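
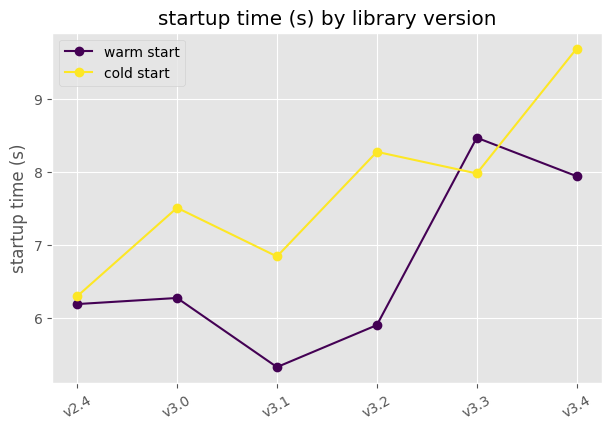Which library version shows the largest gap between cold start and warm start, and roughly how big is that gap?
v3.2: cold start ≈ 8.5, warm start ≈ 6.0 → gap ≈ 2.5. Next-largest (v3.4) is only ≈ 1.5.

v3.2, ≈ 2.5 s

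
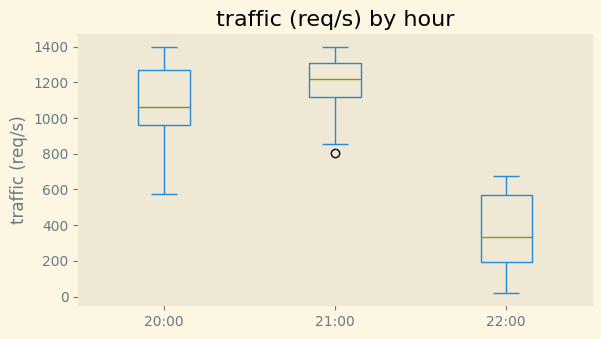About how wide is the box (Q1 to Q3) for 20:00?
Q3 ≈ 1300, Q1 ≈ 1000; IQR ≈ 300.

≈ 300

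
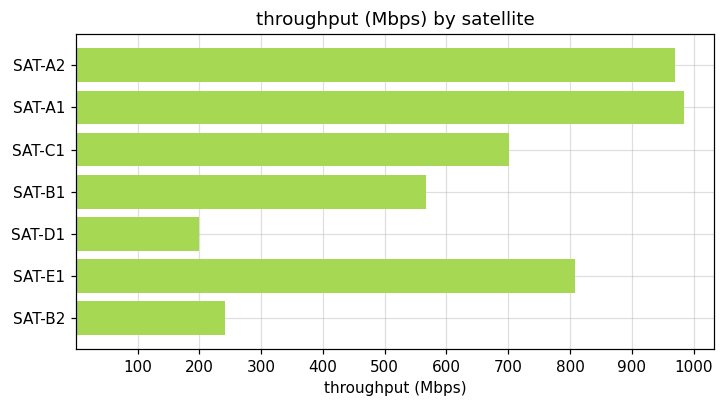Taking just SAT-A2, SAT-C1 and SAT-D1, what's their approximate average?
(1000 + 700 + 200) / 3 ≈ 633.

≈ 633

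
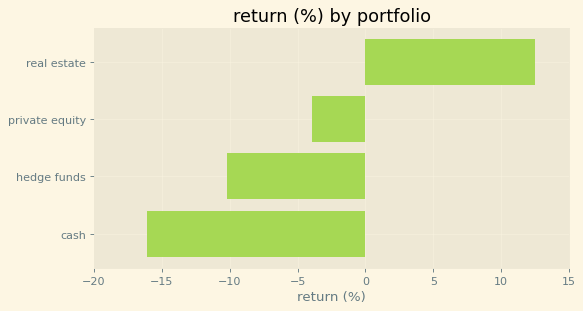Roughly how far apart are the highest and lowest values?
Max real estate ≈ 15, min cash ≈ -15; range ≈ 30.

≈ 30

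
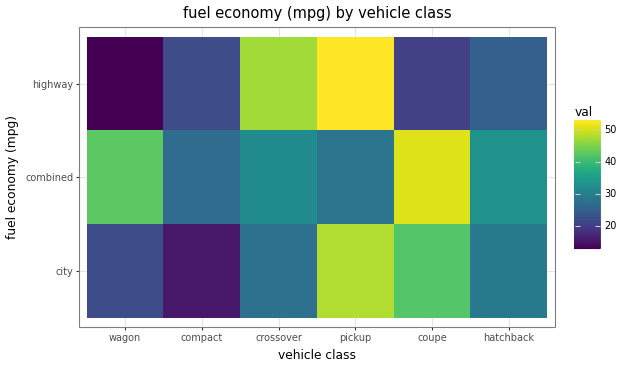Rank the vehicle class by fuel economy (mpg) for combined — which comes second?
wagon

Top 3 for combined: coupe ≈ 50, wagon ≈ 45, hatchback ≈ 35.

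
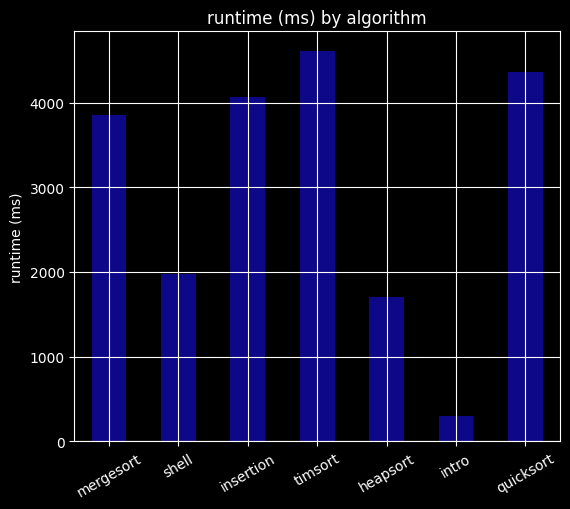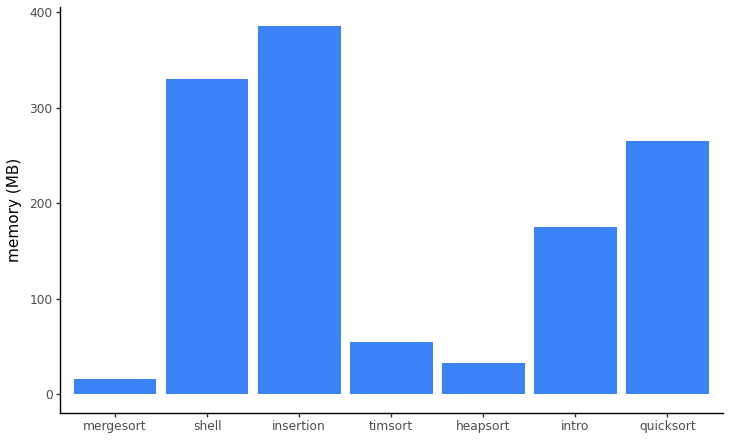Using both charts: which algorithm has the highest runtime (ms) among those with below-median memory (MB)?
Chart 2 median memory (MB) ≈ 200; below-median algorithms: mergesort, timsort, heapsort. Among those, timsort has the highest runtime (ms) (≈ 4500).

timsort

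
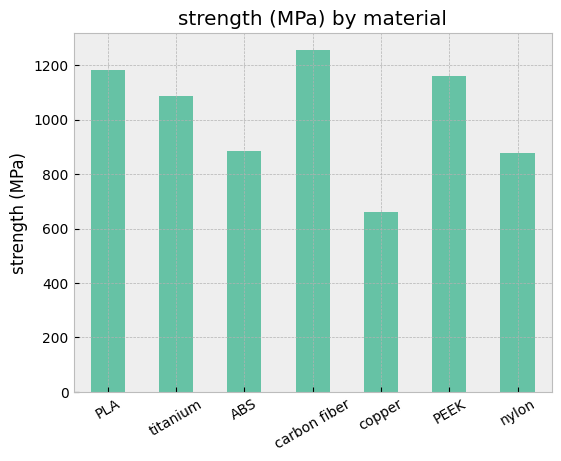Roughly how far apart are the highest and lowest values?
≈ 600

Max carbon fiber ≈ 1200, min copper ≈ 600; range ≈ 600.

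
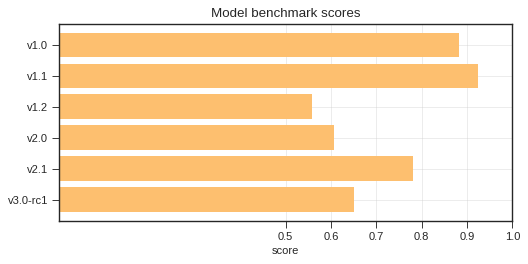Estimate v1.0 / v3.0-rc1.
v1.0 ≈ 0.9, v3.0-rc1 ≈ 0.7; 0.9/0.7 ≈ 1.29.

≈ 1.29×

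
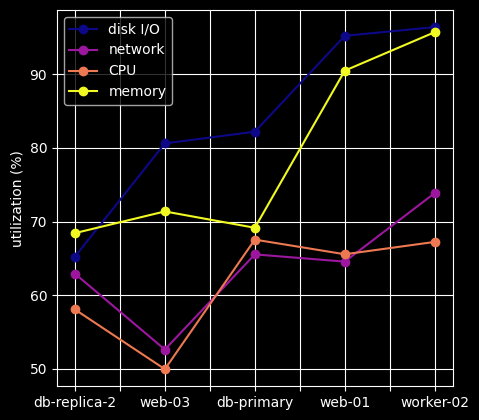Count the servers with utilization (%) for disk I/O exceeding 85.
2

Above 85: web-01, worker-02.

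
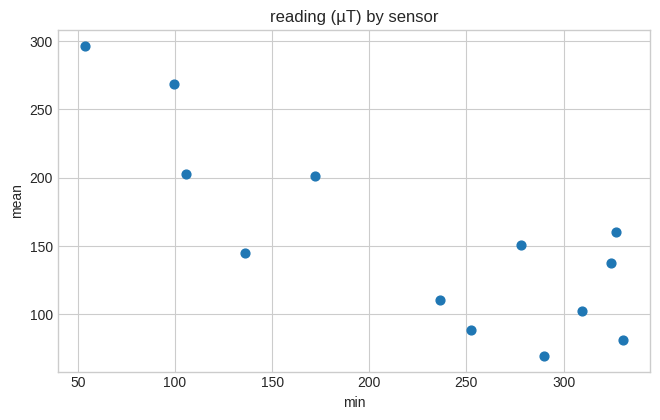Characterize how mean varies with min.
Points are negatively correlated; strong (|r| ≈ 0.8).

negative, strong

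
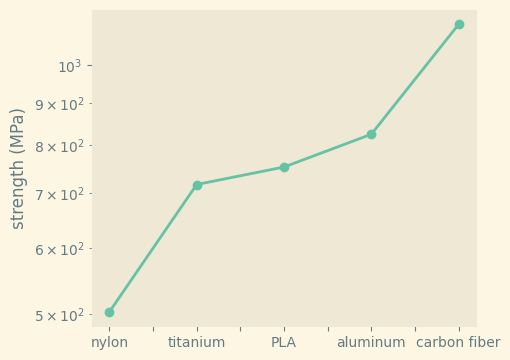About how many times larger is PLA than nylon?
PLA ≈ 800, nylon ≈ 500; 800/500 ≈ 1.6.

≈ 1.6×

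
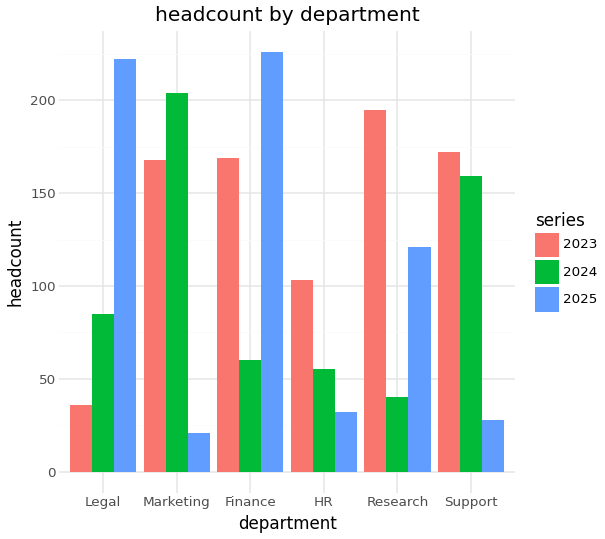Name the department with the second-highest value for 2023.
Top 3 for 2023: Research ≈ 200, Support ≈ 180, Finance ≈ 160.

Support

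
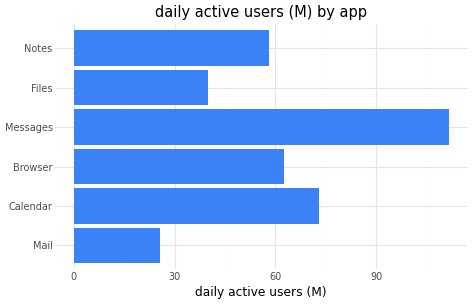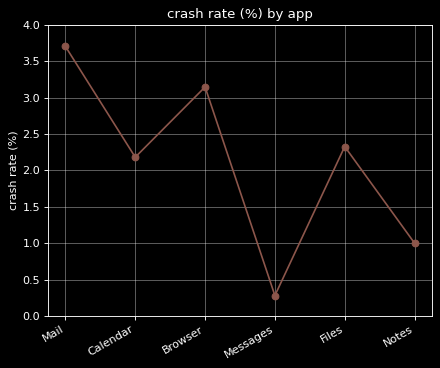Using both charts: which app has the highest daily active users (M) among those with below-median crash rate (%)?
Messages

Chart 2 median crash rate (%) ≈ 2.5; below-median apps: Calendar, Messages, Notes. Among those, Messages has the highest daily active users (M) (≈ 120).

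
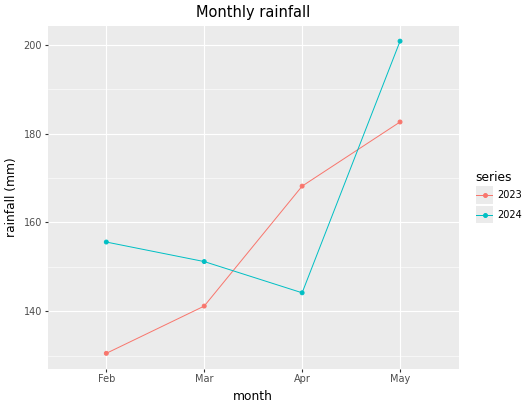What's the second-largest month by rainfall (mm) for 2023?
Apr

Top 3 for 2023: May ≈ 180, Apr ≈ 170, Mar ≈ 140.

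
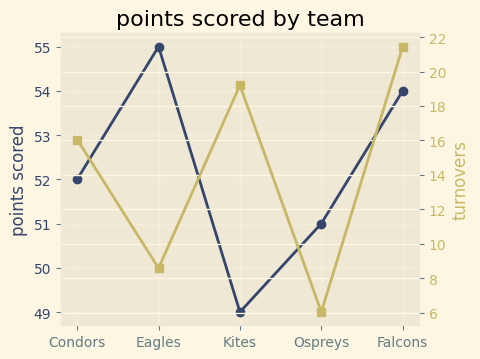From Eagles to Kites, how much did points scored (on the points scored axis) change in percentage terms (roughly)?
≈ -10.9%

Eagles ≈ 55.0, Kites ≈ 49.0; (49.0 − 55.0) / 55.0 ≈ -10.9%.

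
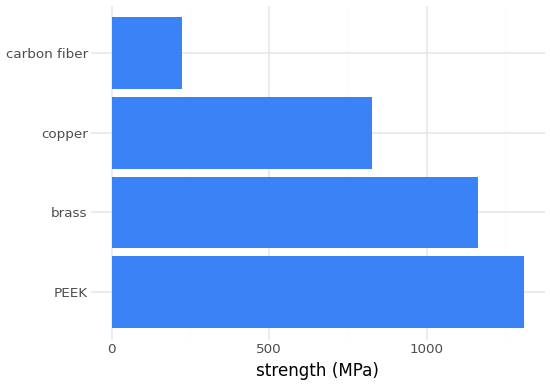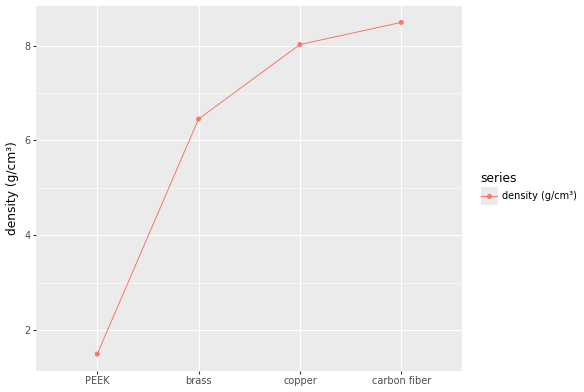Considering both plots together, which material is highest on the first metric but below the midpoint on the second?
PEEK

Chart 2 median density (g/cm³) ≈ 7; below-median materials: PEEK, brass. Among those, PEEK has the highest strength (MPa) (≈ 1400).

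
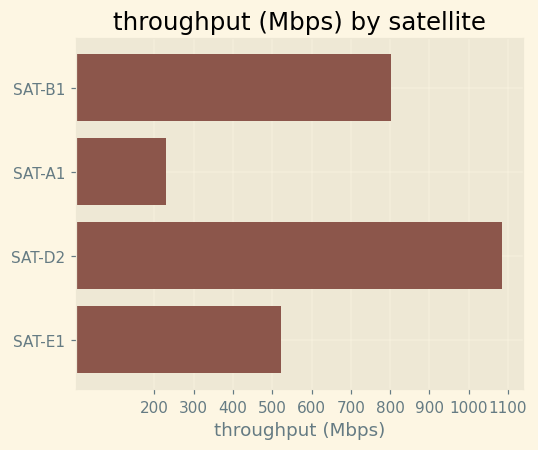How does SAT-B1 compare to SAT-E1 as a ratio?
≈ 1.6×

SAT-B1 ≈ 800, SAT-E1 ≈ 500; 800/500 ≈ 1.6.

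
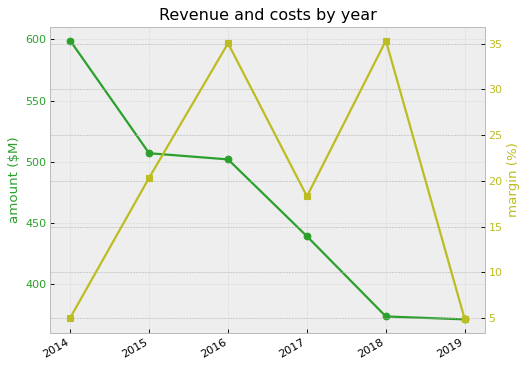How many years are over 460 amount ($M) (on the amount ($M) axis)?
3

Above 460: 2014, 2015, 2016.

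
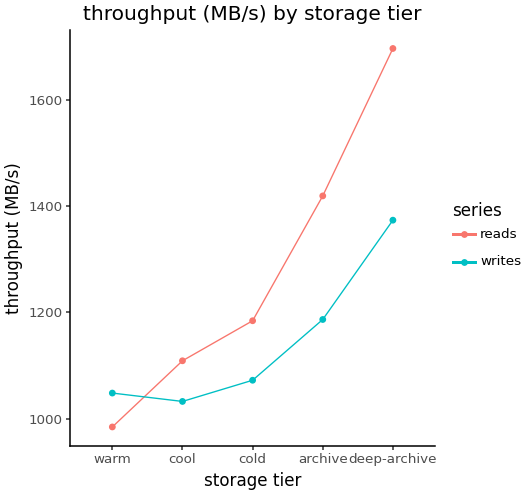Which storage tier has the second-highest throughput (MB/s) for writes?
archive

Top 3 for writes: deep-archive ≈ 1400, archive ≈ 1200, cold ≈ 1100.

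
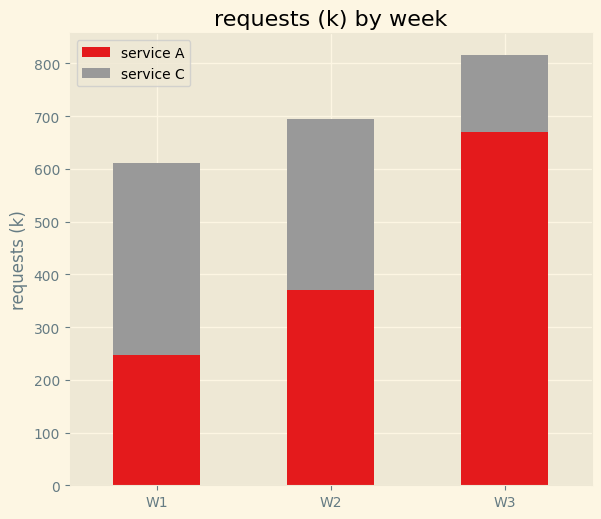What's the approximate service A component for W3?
≈ 700

service A top ≈ 700, bottom ≈ 0; segment ≈ 700.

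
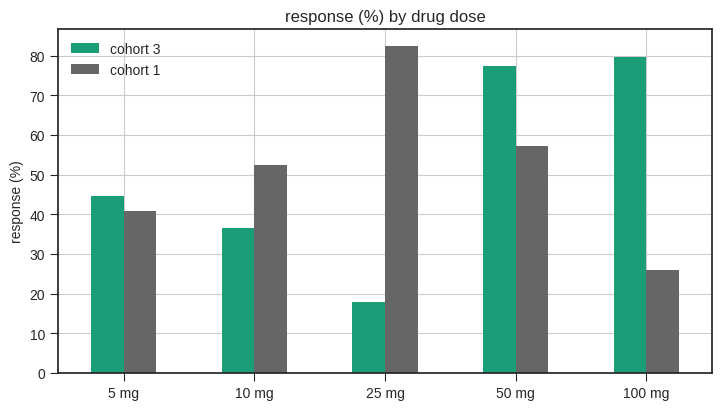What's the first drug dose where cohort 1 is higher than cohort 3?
5 mg: cohort 1 ≈ 40 vs cohort 3 ≈ 40 (not yet); 10 mg: cohort 1 ≈ 50 vs cohort 3 ≈ 40 (first crossover).

10 mg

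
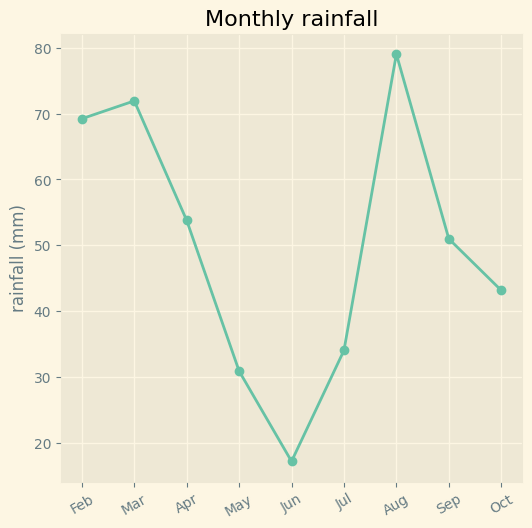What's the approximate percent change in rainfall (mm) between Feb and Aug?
≈ +14.3%

Feb ≈ 70, Aug ≈ 80; (80 − 70) / 70 ≈ +14.3%.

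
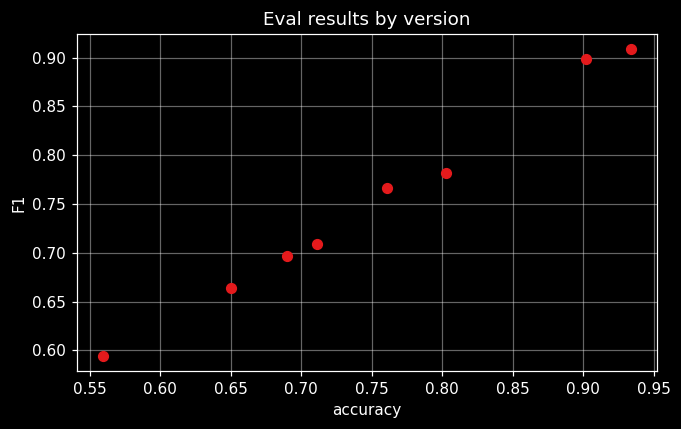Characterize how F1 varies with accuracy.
Points are positively correlated; strong (|r| ≈ 1.0).

positive, strong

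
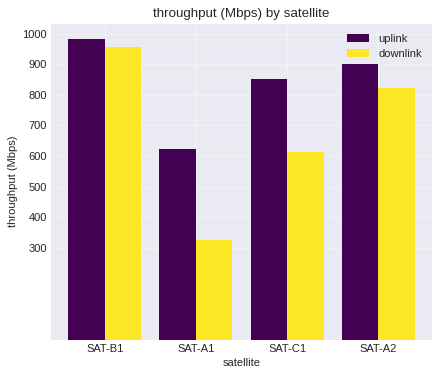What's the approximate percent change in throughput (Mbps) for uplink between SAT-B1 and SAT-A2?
≈ -10%

SAT-B1 ≈ 1000, SAT-A2 ≈ 900; (900 − 1000) / 1000 ≈ -10%.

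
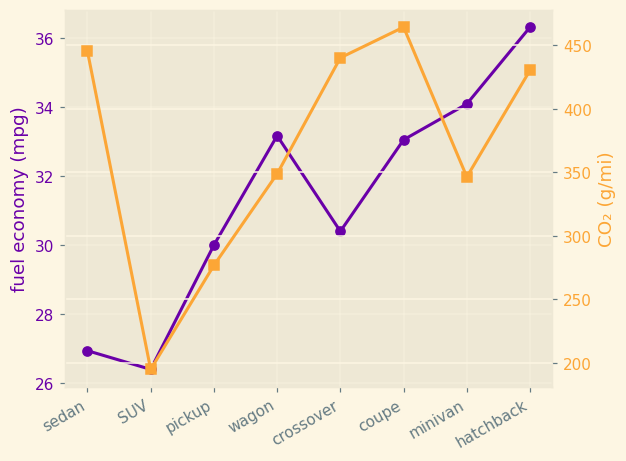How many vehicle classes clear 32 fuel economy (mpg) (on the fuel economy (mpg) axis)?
4

Above 32: wagon, coupe, minivan, hatchback.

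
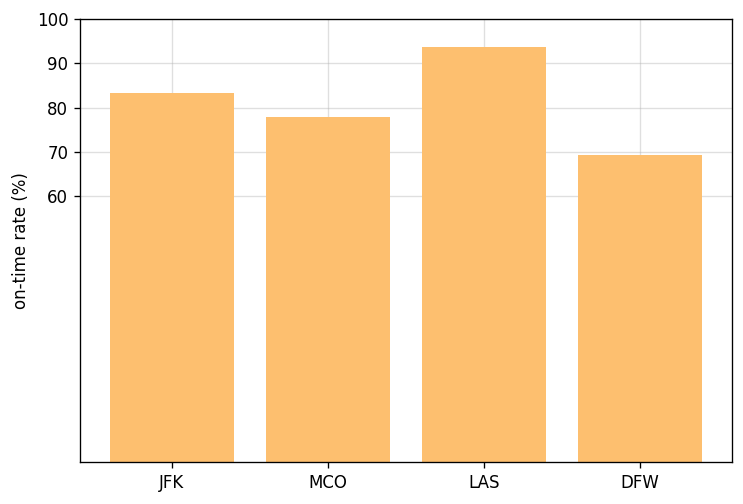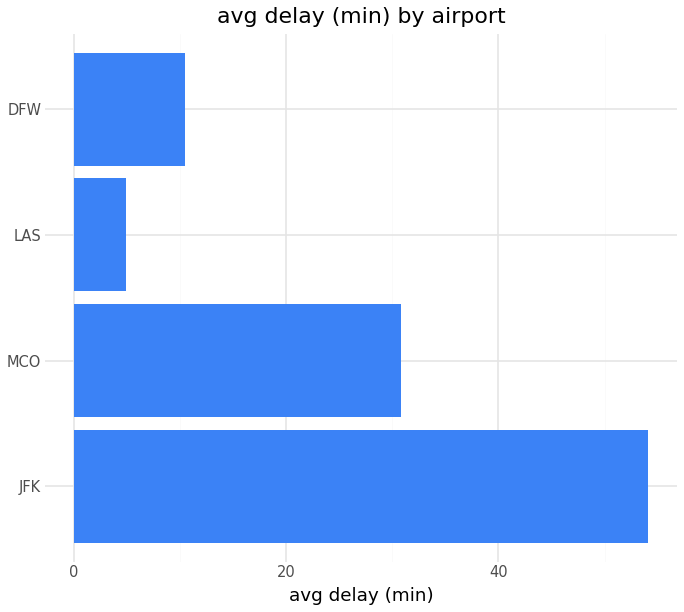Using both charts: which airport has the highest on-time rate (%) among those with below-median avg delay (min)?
LAS

Chart 2 median avg delay (min) ≈ 20; below-median airports: LAS, DFW. Among those, LAS has the highest on-time rate (%) (≈ 90).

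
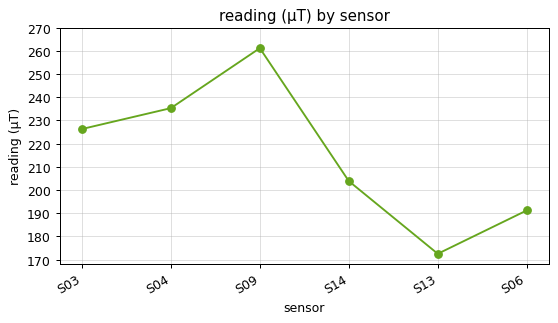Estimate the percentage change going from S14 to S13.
S14 ≈ 200, S13 ≈ 170; (170 − 200) / 200 ≈ -15%.

≈ -15%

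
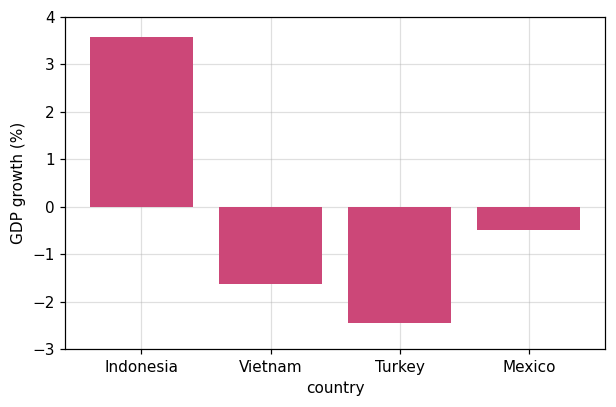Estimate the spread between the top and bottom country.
Max Indonesia ≈ 4, min Turkey ≈ -2; range ≈ 6.

≈ 6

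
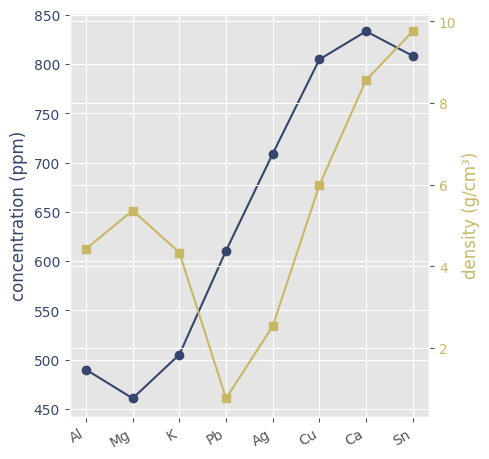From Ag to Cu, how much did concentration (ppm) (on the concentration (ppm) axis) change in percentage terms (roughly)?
≈ +14.3%

Ag ≈ 700, Cu ≈ 800; (800 − 700) / 700 ≈ +14.3%.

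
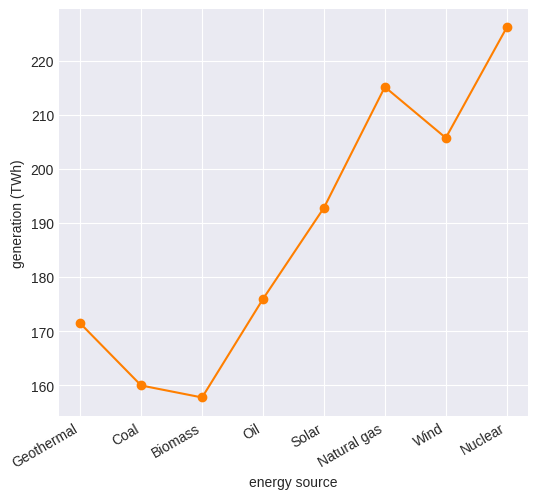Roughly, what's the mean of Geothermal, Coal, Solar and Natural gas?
(170 + 160 + 190 + 220) / 4 ≈ 185.

≈ 185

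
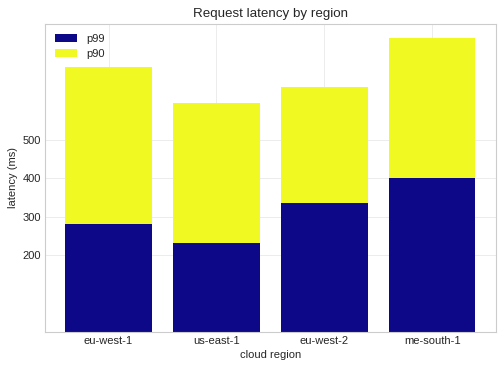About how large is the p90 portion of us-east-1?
p90 top ≈ 600, bottom ≈ 200; segment ≈ 400.

≈ 400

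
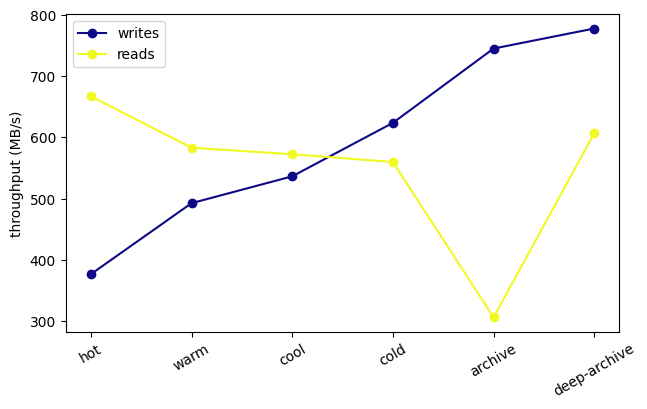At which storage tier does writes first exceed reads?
cool: writes ≈ 550 vs reads ≈ 550 (not yet); cold: writes ≈ 600 vs reads ≈ 550 (first crossover).

cold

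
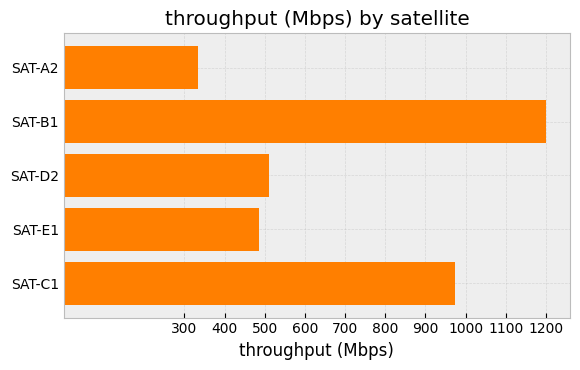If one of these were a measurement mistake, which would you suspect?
SAT-B1 ≈ 1200; the rest sit between ≈ 300 and ≈ 1000.

SAT-B1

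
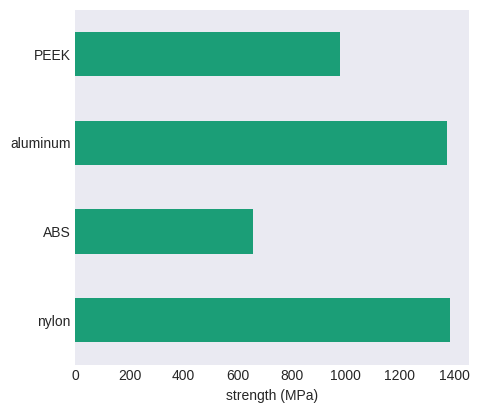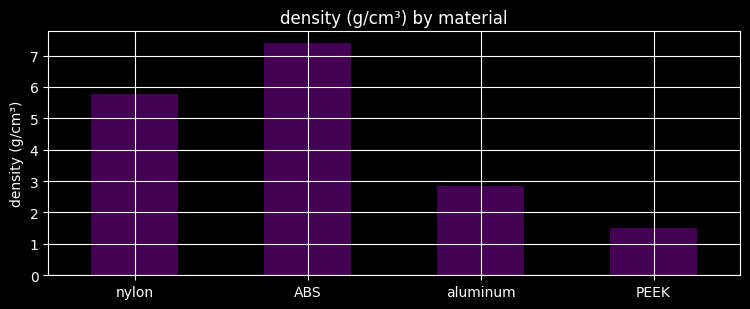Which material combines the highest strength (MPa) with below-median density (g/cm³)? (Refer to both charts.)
Chart 2 median density (g/cm³) ≈ 4; below-median materials: aluminum, PEEK. Among those, aluminum has the highest strength (MPa) (≈ 1400).

aluminum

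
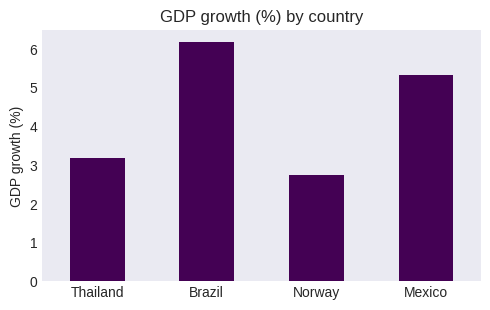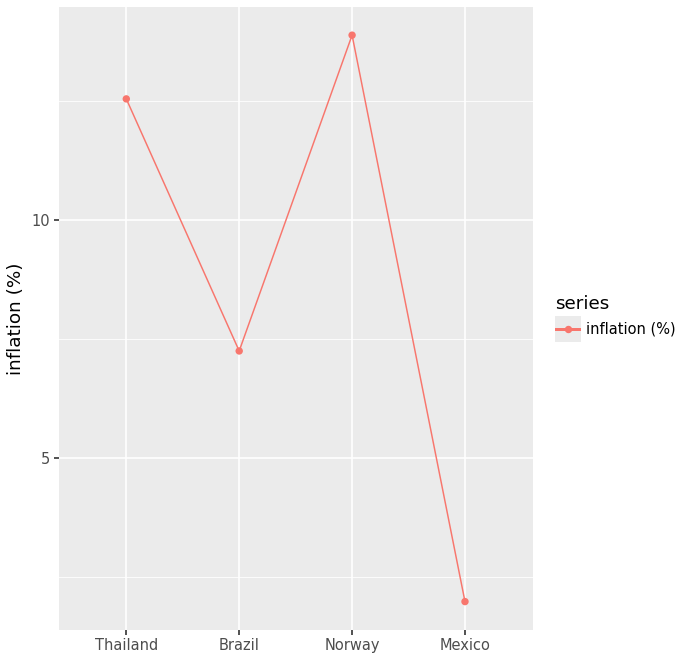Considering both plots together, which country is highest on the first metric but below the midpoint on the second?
Brazil

Chart 2 median inflation (%) ≈ 10; below-median countries: Brazil, Mexico. Among those, Brazil has the highest GDP growth (%) (≈ 6).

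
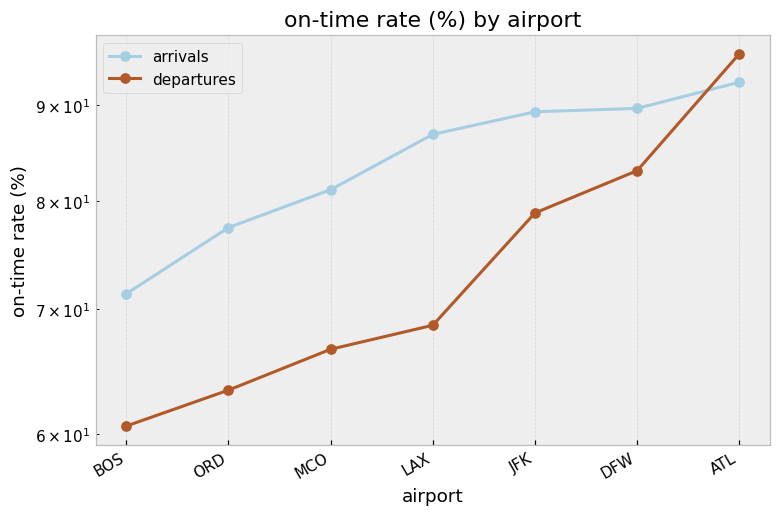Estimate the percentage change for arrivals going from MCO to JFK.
MCO ≈ 80, JFK ≈ 90; (90 − 80) / 80 ≈ +12.5%.

≈ +12.5%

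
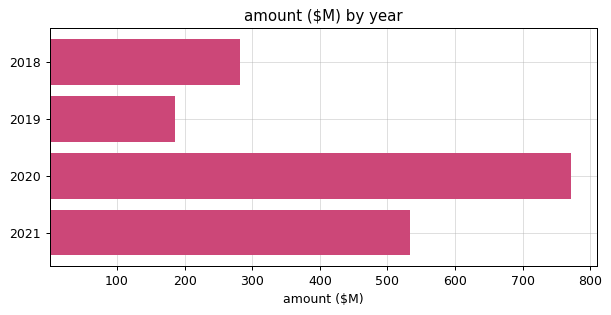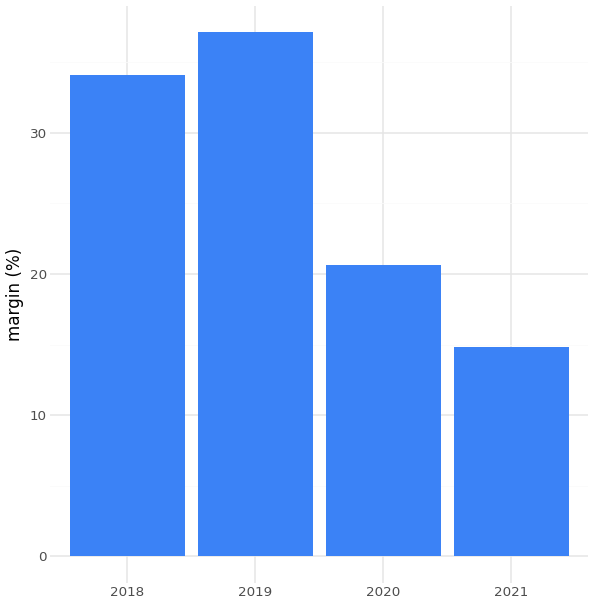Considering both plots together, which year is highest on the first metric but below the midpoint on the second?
2020

Chart 2 median margin (%) ≈ 25; below-median years: 2020, 2021. Among those, 2020 has the highest amount ($M) (≈ 800).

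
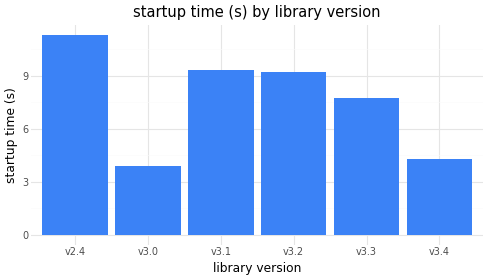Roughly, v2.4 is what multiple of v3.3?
≈ 1.38×

v2.4 ≈ 11, v3.3 ≈ 8; 11/8 ≈ 1.38.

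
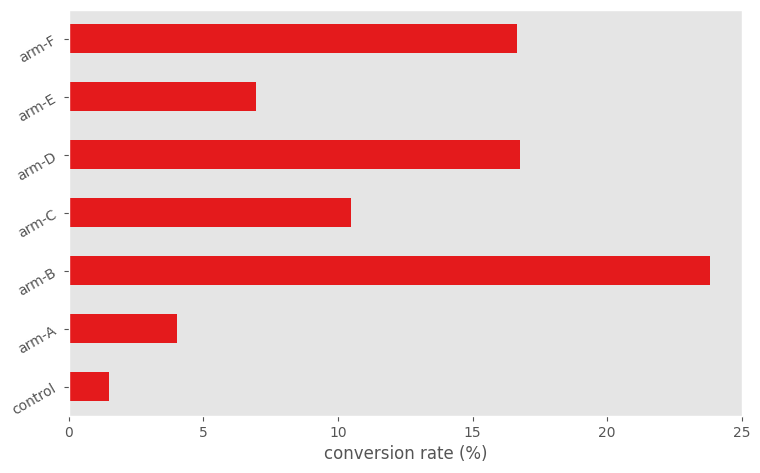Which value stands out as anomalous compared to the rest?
arm-B ≈ 24; the rest sit between ≈ 2 and ≈ 16.

arm-B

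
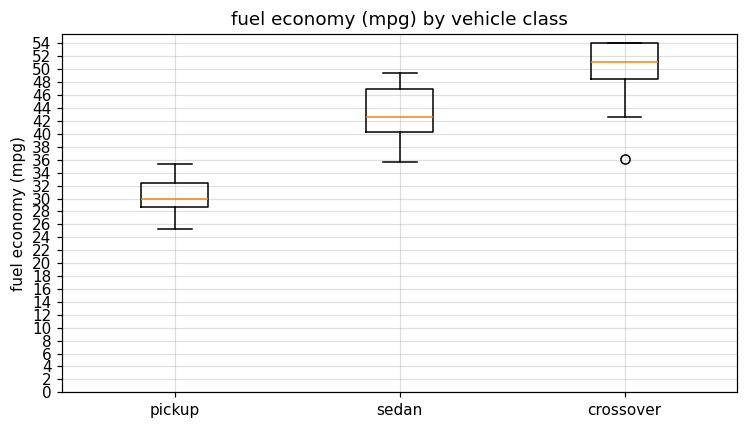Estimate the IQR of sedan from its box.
Q3 ≈ 46, Q1 ≈ 40; IQR ≈ 6.

≈ 6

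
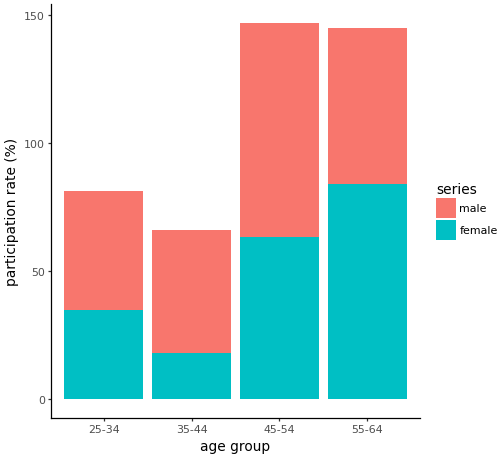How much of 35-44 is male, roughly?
male top ≈ 60, bottom ≈ 20; segment ≈ 40.

≈ 40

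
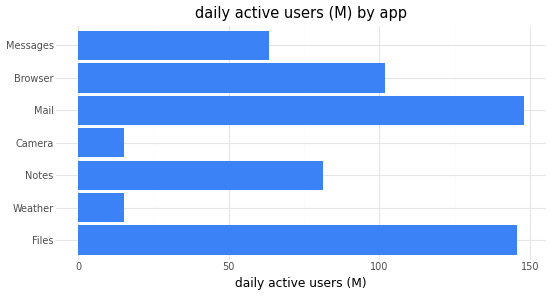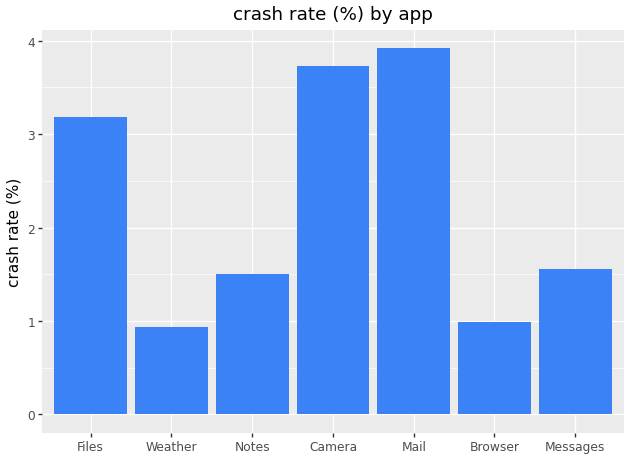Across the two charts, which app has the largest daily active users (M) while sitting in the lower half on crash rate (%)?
Browser

Chart 2 median crash rate (%) ≈ 1.5; below-median apps: Weather, Notes, Browser. Among those, Browser has the highest daily active users (M) (≈ 100).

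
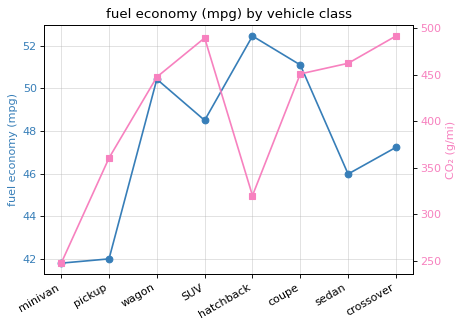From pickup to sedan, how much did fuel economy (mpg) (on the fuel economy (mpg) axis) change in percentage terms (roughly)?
≈ +9.5%

pickup ≈ 42, sedan ≈ 46; (46 − 42) / 42 ≈ +9.5%.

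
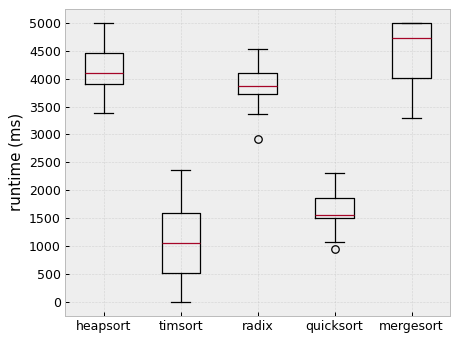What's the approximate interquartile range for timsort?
≈ 1000

Q3 ≈ 1500, Q1 ≈ 500; IQR ≈ 1000.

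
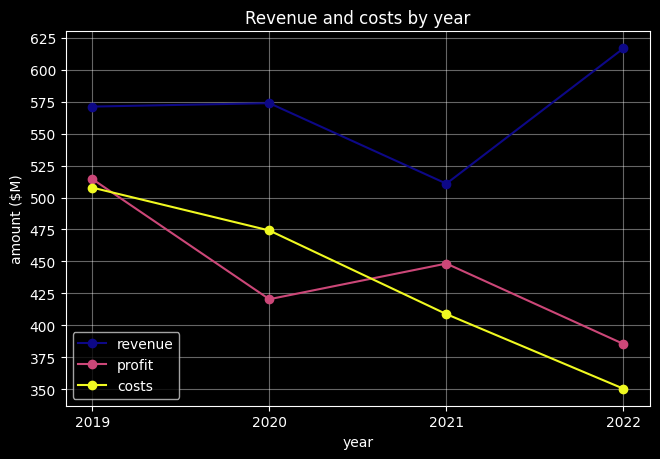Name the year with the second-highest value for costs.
2020

Top 3 for costs: 2019 ≈ 500, 2020 ≈ 475, 2021 ≈ 400.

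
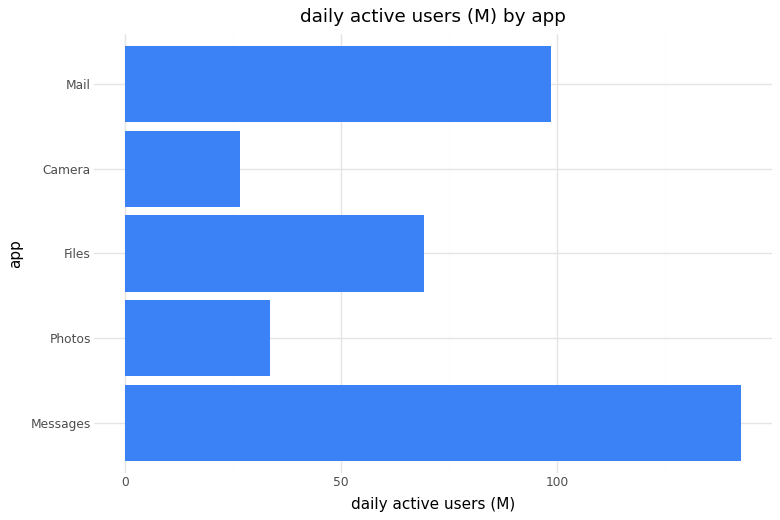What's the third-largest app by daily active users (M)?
Files

Top 4: Messages ≈ 140, Mail ≈ 100, Files ≈ 60, Photos ≈ 40.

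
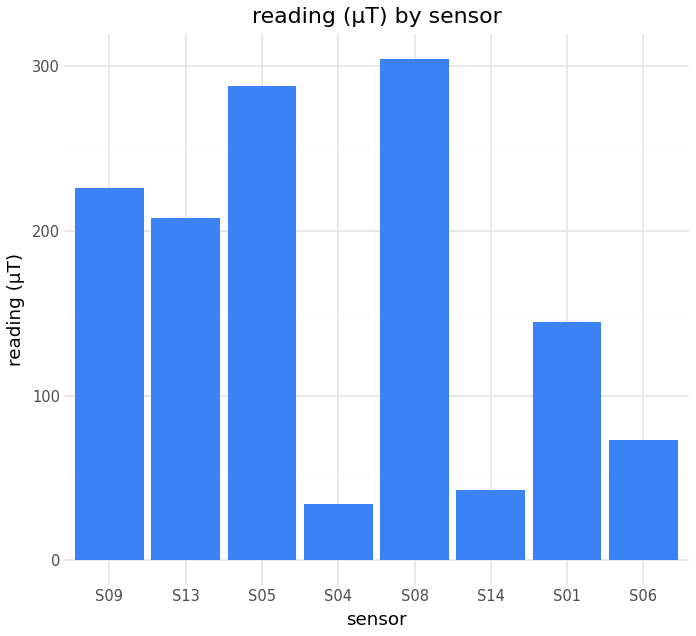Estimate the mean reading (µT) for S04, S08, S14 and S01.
≈ 138

(50 + 300 + 50 + 150) / 4 ≈ 138.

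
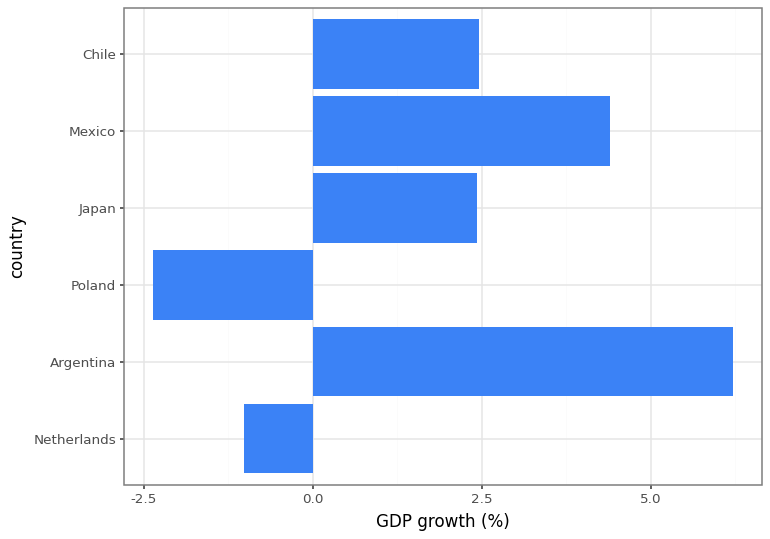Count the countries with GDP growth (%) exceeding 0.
4

Above 0: Argentina, Japan, Mexico, Chile.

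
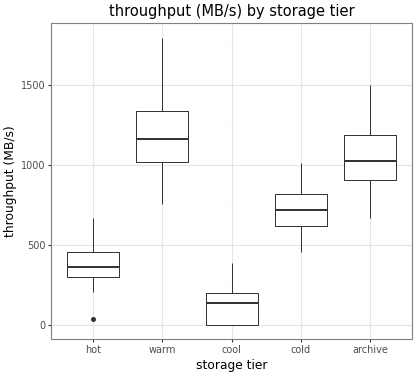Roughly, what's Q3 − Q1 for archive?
≈ 300

Q3 ≈ 1200, Q1 ≈ 900; IQR ≈ 300.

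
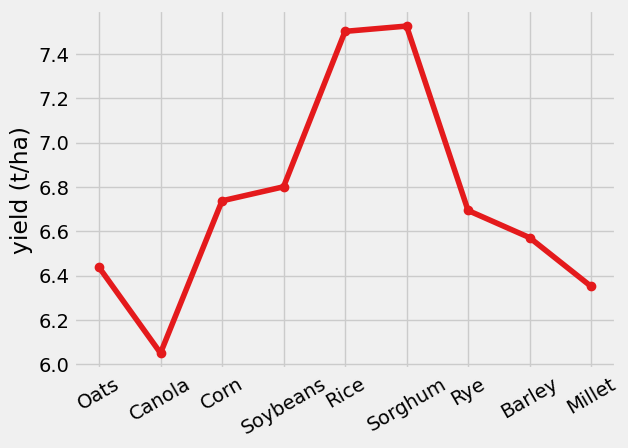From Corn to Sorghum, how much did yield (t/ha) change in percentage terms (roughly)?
Corn ≈ 6.8, Sorghum ≈ 7.6; (7.6 − 6.8) / 6.8 ≈ +11.8%.

≈ +11.8%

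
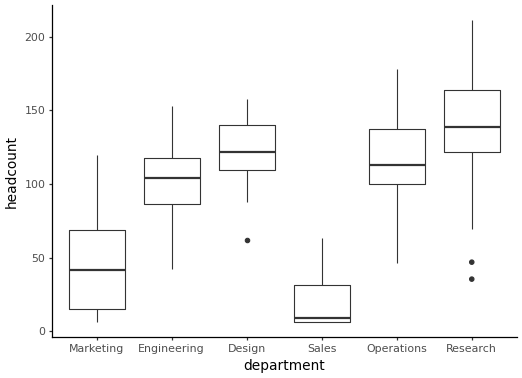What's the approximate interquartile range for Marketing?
Q3 ≈ 70, Q1 ≈ 10; IQR ≈ 60.

≈ 60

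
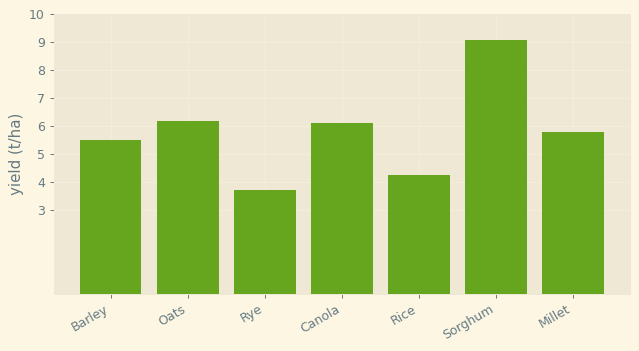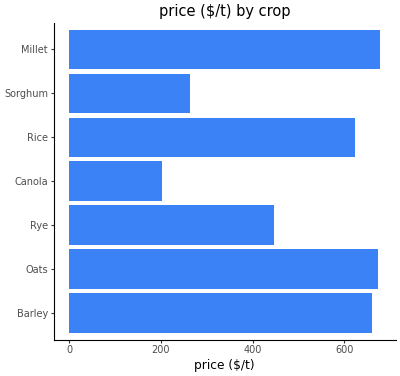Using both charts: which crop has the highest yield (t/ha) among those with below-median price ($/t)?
Sorghum

Chart 2 median price ($/t) ≈ 600; below-median crops: Rye, Canola, Sorghum. Among those, Sorghum has the highest yield (t/ha) (≈ 9).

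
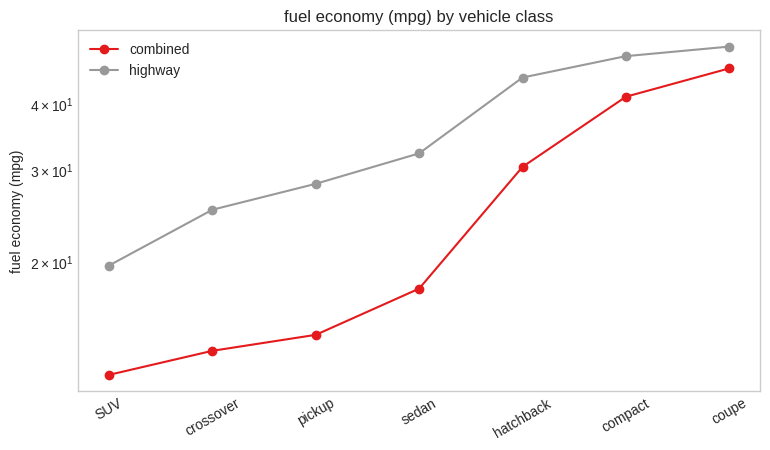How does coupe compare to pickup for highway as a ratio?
coupe ≈ 50, pickup ≈ 30; 50/30 ≈ 1.67.

≈ 1.67×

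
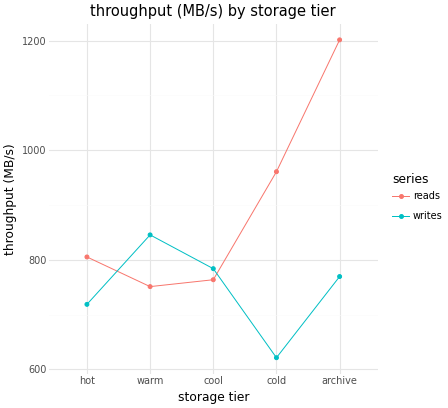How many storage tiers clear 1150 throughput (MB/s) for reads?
Above 1150: archive.

1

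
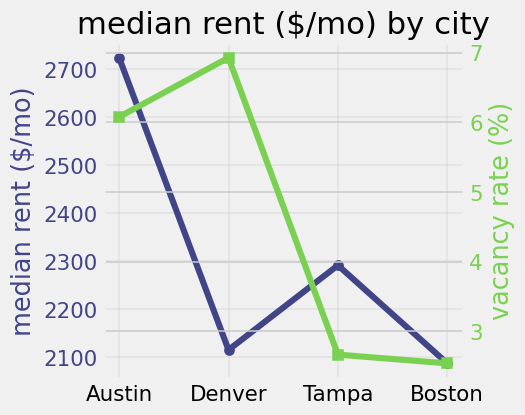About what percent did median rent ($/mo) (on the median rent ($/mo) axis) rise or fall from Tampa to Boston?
≈ -8.7%

Tampa ≈ 2300, Boston ≈ 2100; (2100 − 2300) / 2300 ≈ -8.7%.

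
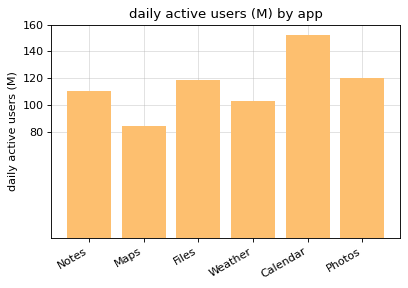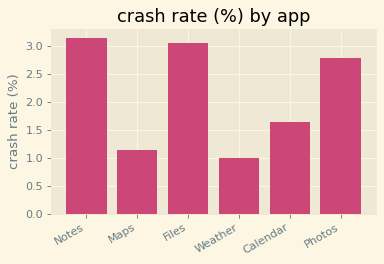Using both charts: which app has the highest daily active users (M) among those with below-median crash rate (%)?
Calendar

Chart 2 median crash rate (%) ≈ 2; below-median apps: Maps, Weather, Calendar. Among those, Calendar has the highest daily active users (M) (≈ 160).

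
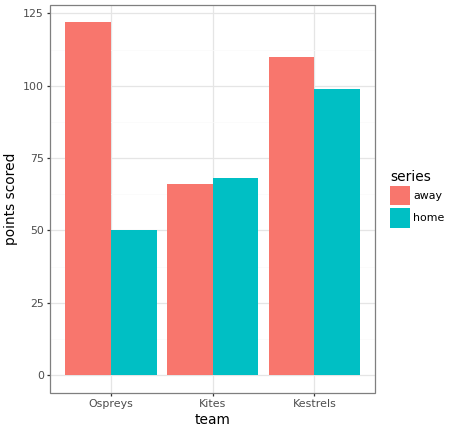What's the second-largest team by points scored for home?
Kites

Top 3 for home: Kestrels ≈ 100, Kites ≈ 60, Ospreys ≈ 40.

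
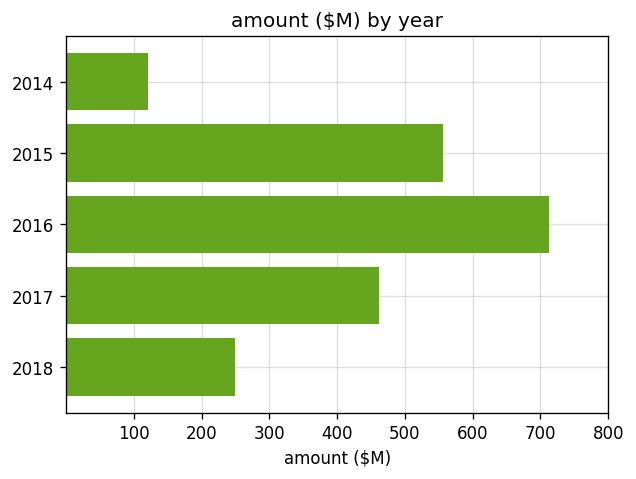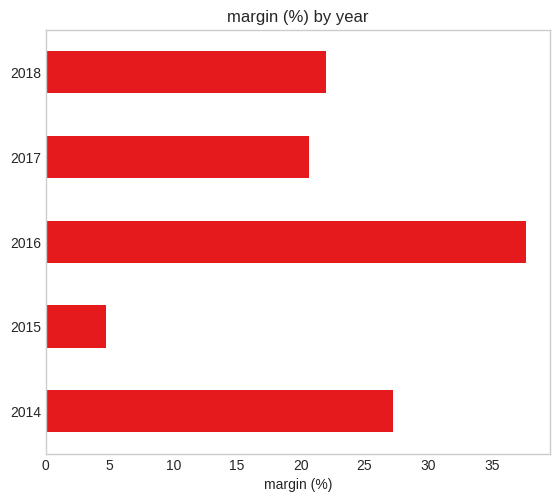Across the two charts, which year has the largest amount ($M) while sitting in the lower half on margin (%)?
2015

Chart 2 median margin (%) ≈ 20; below-median years: 2015, 2017. Among those, 2015 has the highest amount ($M) (≈ 600).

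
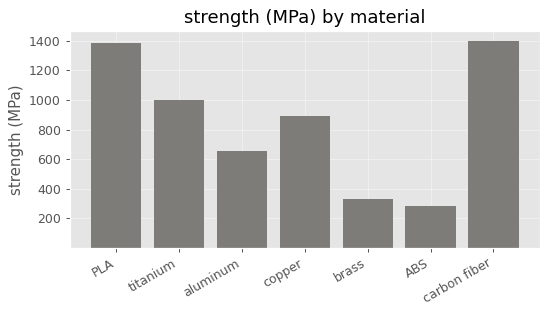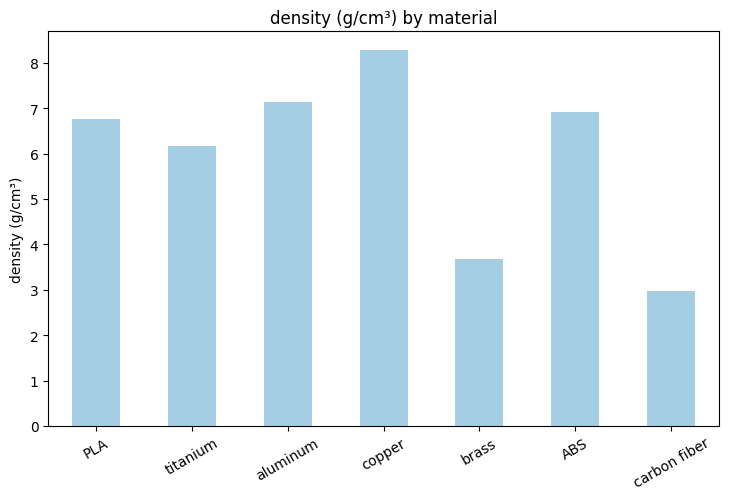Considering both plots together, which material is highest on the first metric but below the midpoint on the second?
Chart 2 median density (g/cm³) ≈ 7; below-median materials: titanium, brass, carbon fiber. Among those, carbon fiber has the highest strength (MPa) (≈ 1400).

carbon fiber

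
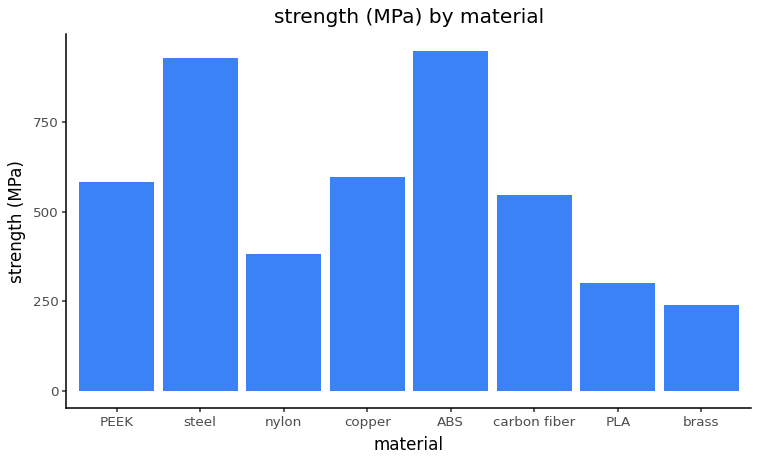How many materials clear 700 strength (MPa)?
2

Above 700: steel, ABS.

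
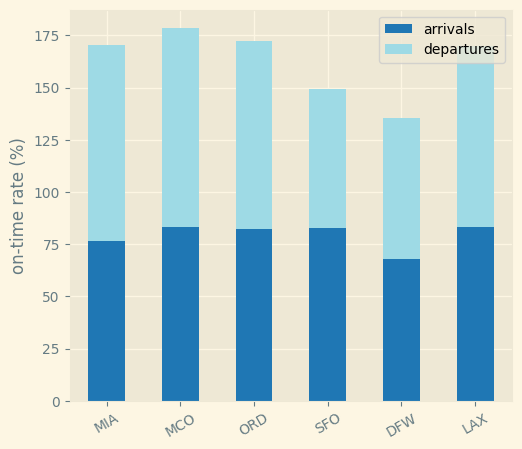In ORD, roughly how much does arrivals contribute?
arrivals top ≈ 80, bottom ≈ 0; segment ≈ 80.

≈ 80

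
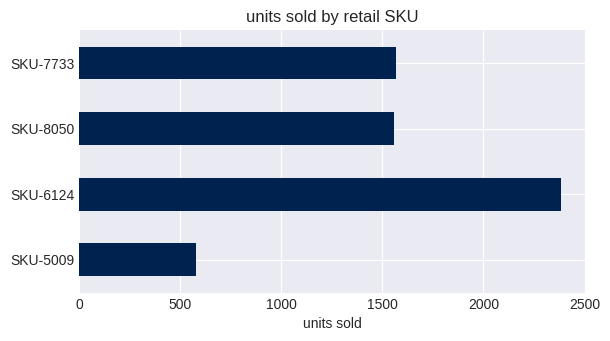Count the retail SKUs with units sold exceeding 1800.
1

Above 1800: SKU-6124.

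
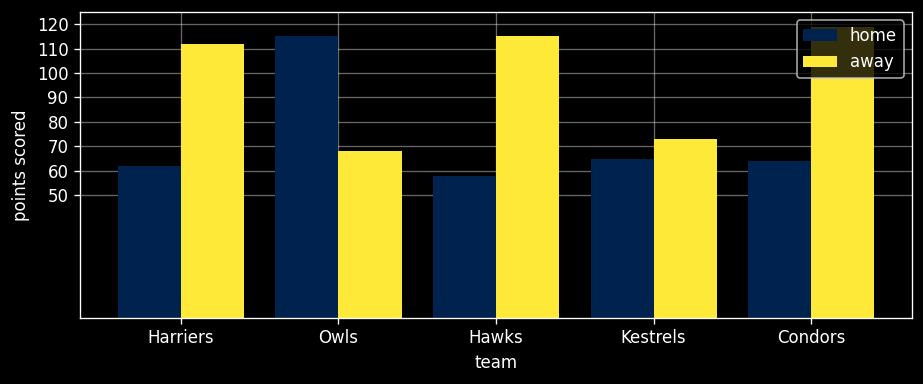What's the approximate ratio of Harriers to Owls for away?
Harriers ≈ 110, Owls ≈ 70; 110/70 ≈ 1.57.

≈ 1.57×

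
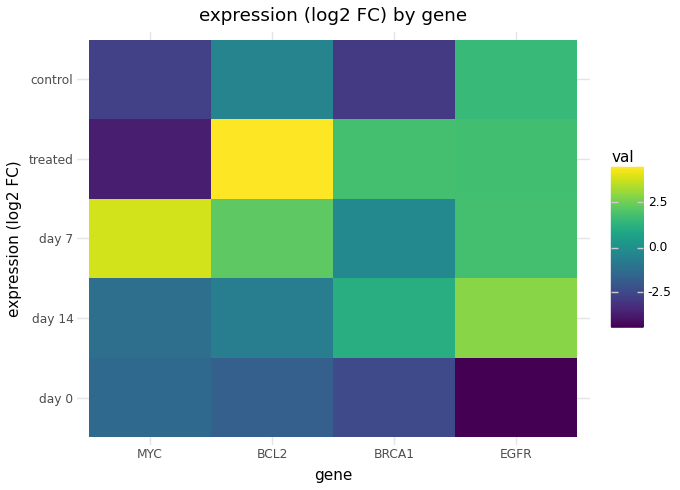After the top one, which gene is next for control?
BCL2

Top 3 for control: EGFR ≈ 2, BCL2 ≈ 0, MYC ≈ -3.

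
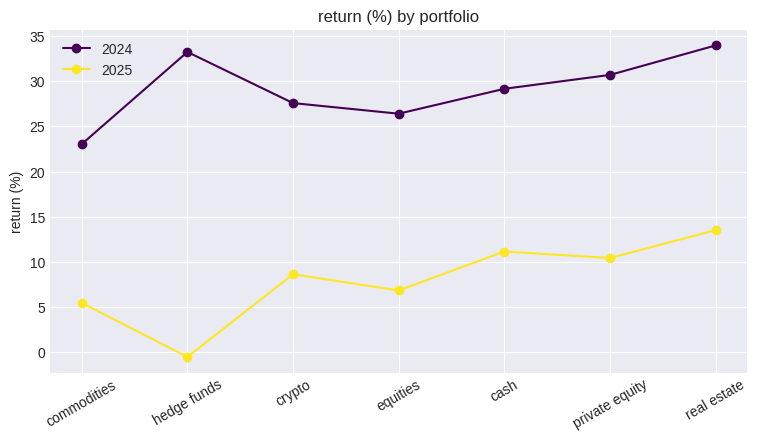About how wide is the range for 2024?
Max real estate ≈ 35, min commodities ≈ 25; range ≈ 10.

≈ 10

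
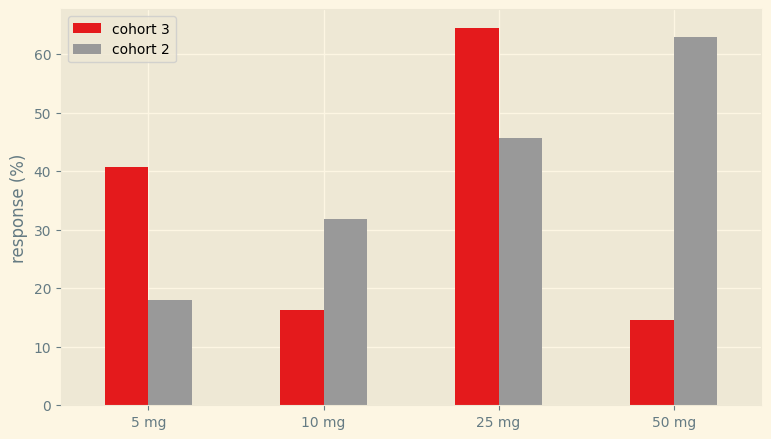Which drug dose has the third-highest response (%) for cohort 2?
10 mg

Top 4 for cohort 2: 50 mg ≈ 60, 25 mg ≈ 50, 10 mg ≈ 30, 5 mg ≈ 20.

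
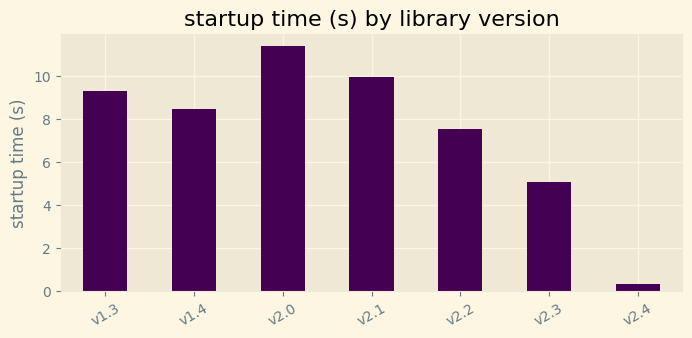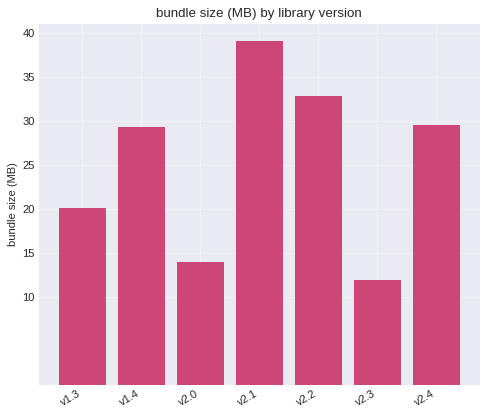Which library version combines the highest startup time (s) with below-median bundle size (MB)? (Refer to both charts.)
v2.0

Chart 2 median bundle size (MB) ≈ 30; below-median library versions: v1.3, v2.0, v2.3. Among those, v2.0 has the highest startup time (s) (≈ 12).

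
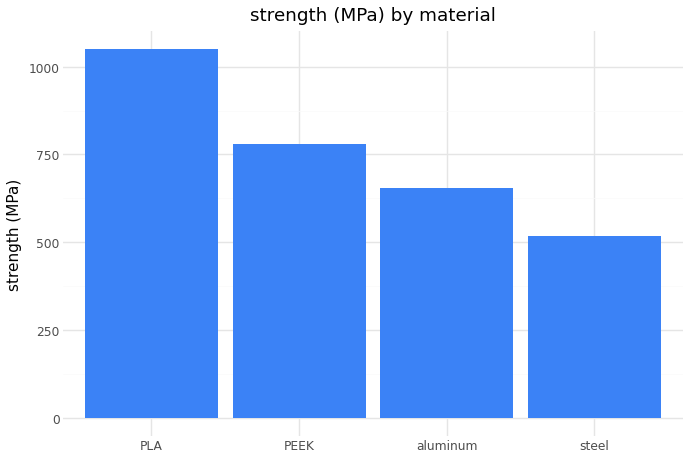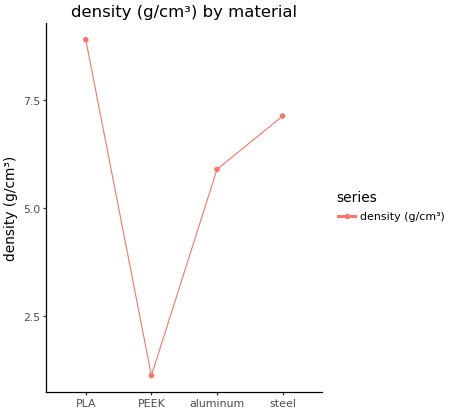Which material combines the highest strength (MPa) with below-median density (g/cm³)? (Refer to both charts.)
PEEK

Chart 2 median density (g/cm³) ≈ 7; below-median materials: PEEK, aluminum. Among those, PEEK has the highest strength (MPa) (≈ 800).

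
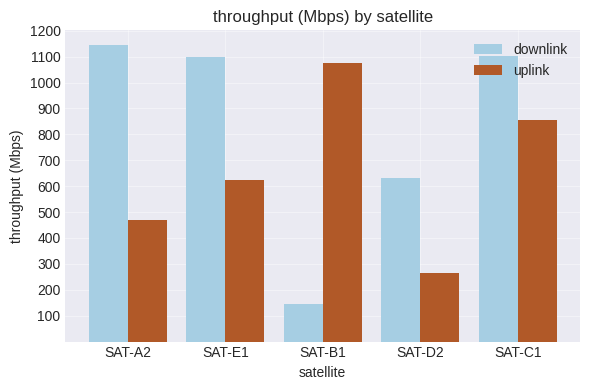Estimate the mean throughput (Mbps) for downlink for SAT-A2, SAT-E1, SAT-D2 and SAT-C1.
≈ 975

(1100 + 1100 + 600 + 1100) / 4 ≈ 975.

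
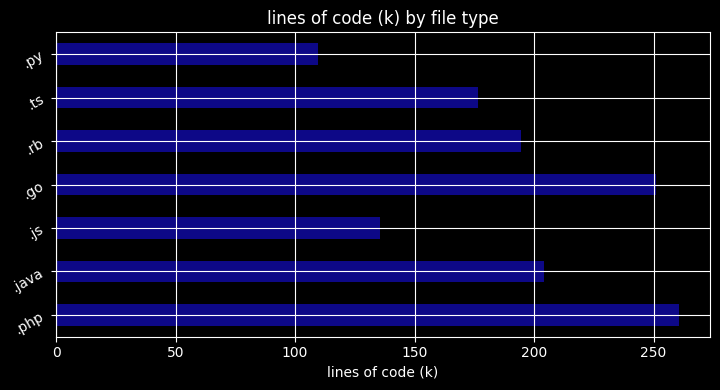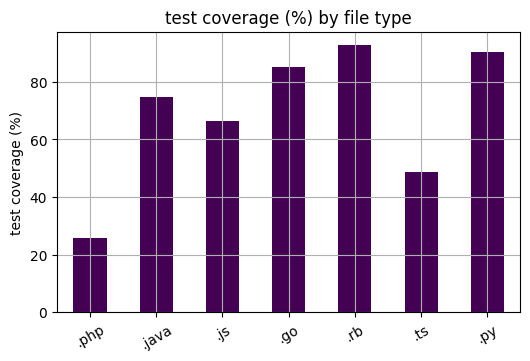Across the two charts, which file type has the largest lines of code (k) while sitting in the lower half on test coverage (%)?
Chart 2 median test coverage (%) ≈ 70; below-median file types: .php, .js, .ts. Among those, .php has the highest lines of code (k) (≈ 250).

.php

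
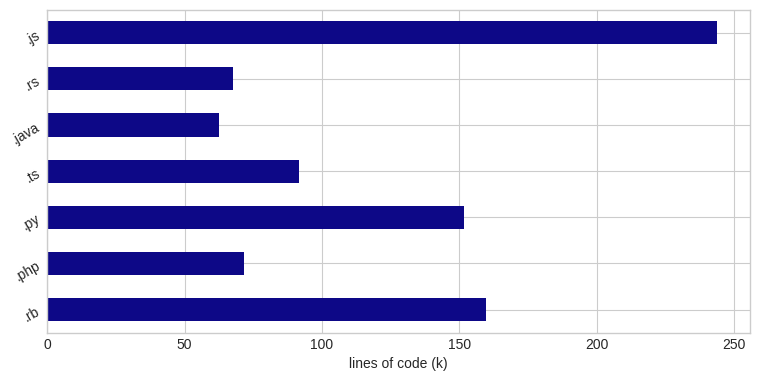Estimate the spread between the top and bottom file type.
Max .js ≈ 250, min .java ≈ 50; range ≈ 200.

≈ 200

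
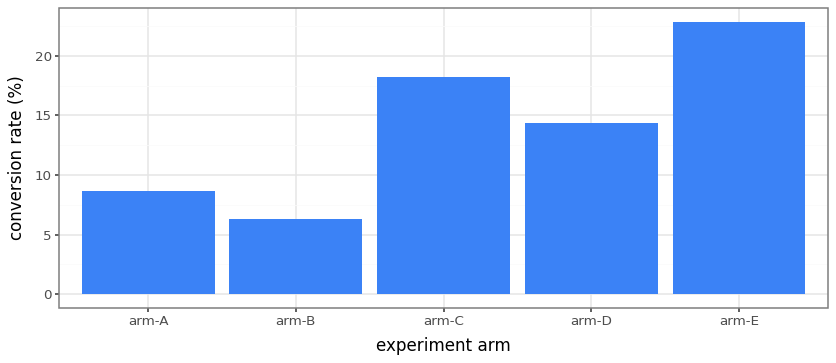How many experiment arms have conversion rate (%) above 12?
Above 12: arm-C, arm-D, arm-E.

3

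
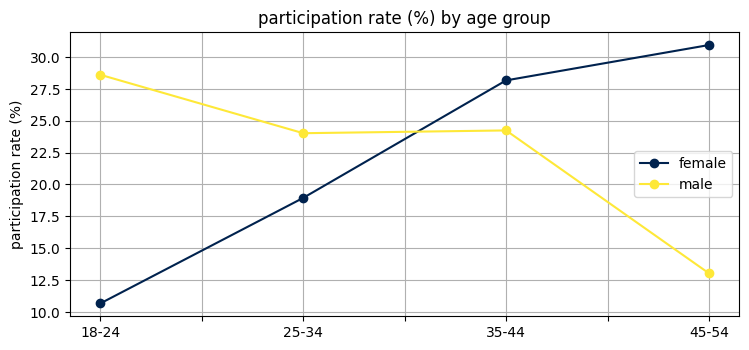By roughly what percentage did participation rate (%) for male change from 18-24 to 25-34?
18-24 ≈ 28, 25-34 ≈ 24; (24 − 28) / 28 ≈ -14.3%.

≈ -14.3%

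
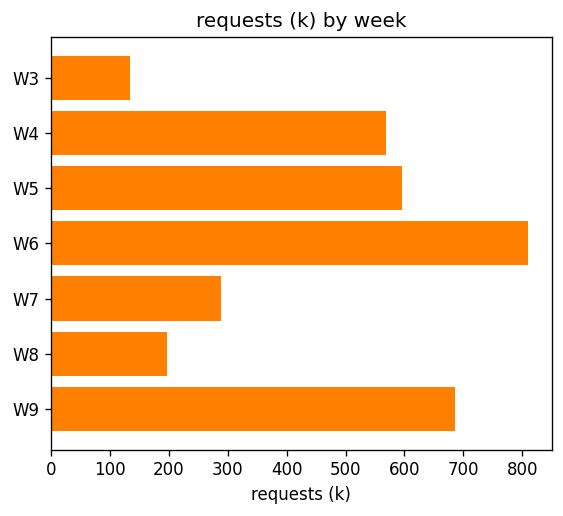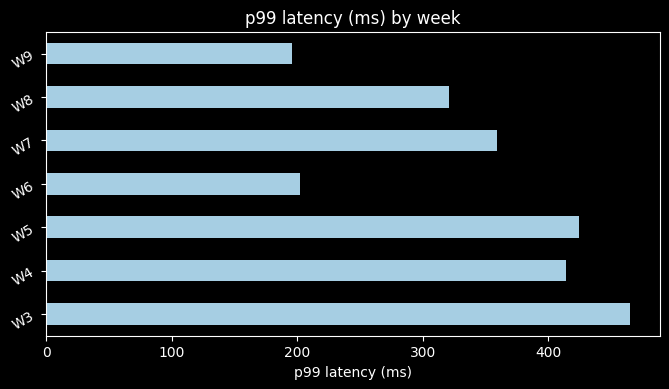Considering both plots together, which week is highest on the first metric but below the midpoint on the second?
Chart 2 median p99 latency (ms) ≈ 350; below-median weeks: W6, W8, W9. Among those, W6 has the highest requests (k) (≈ 800).

W6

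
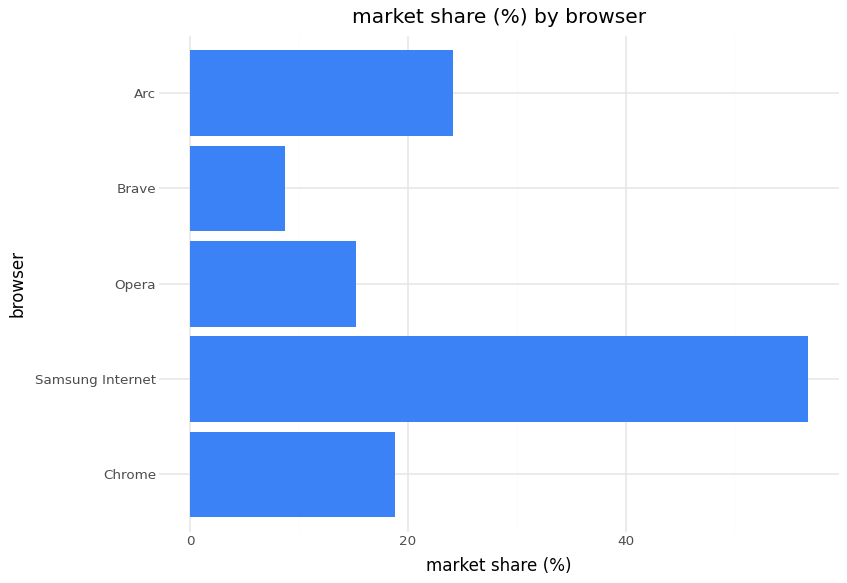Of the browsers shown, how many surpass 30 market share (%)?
1

Above 30: Samsung Internet.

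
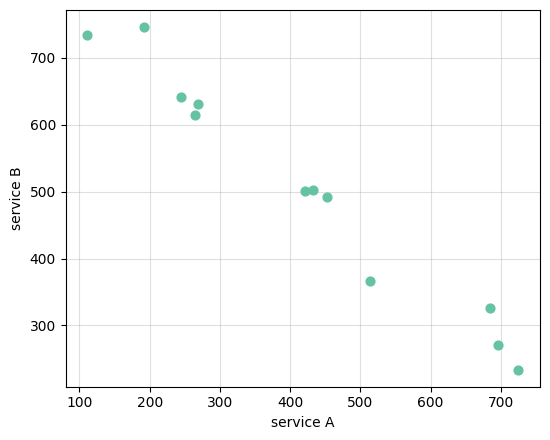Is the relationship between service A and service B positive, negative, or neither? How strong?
negative, strong

Points are negatively correlated; strong (|r| ≈ 1.0).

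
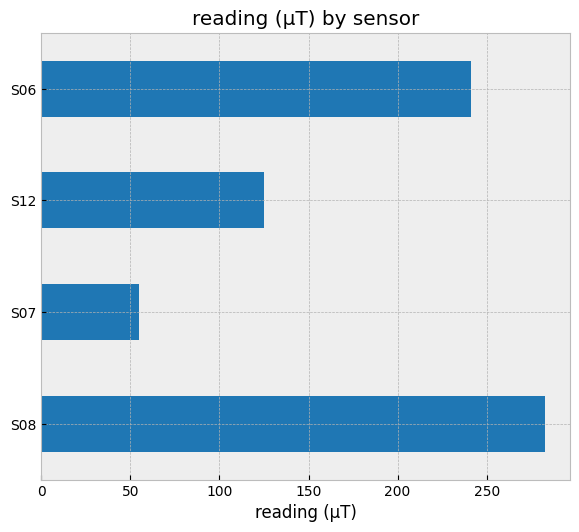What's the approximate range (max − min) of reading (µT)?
Max S08 ≈ 275, min S07 ≈ 50; range ≈ 225.

≈ 225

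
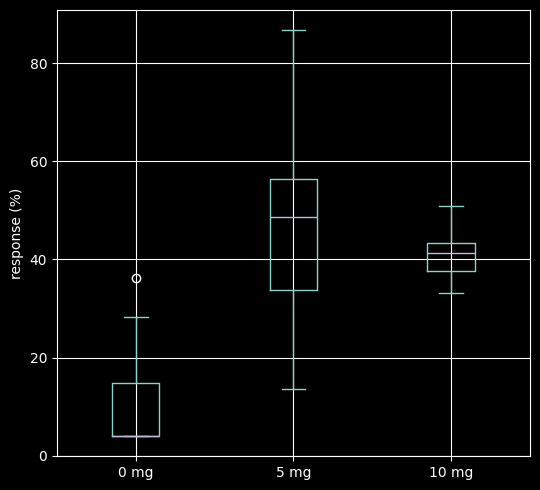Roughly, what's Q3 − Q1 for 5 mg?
Q3 ≈ 55, Q1 ≈ 35; IQR ≈ 20.

≈ 20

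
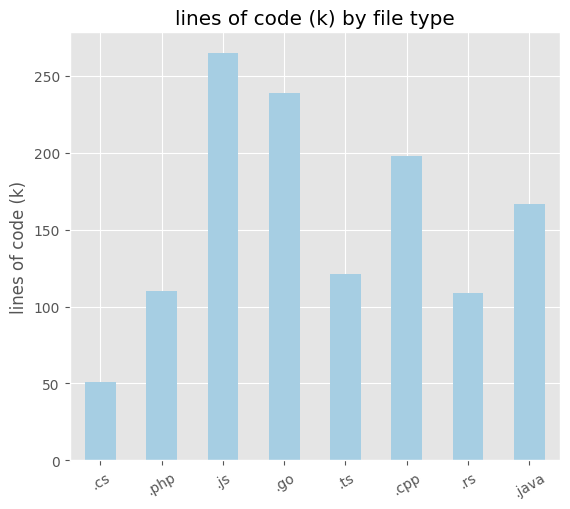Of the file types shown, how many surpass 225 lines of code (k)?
2

Above 225: .js, .go.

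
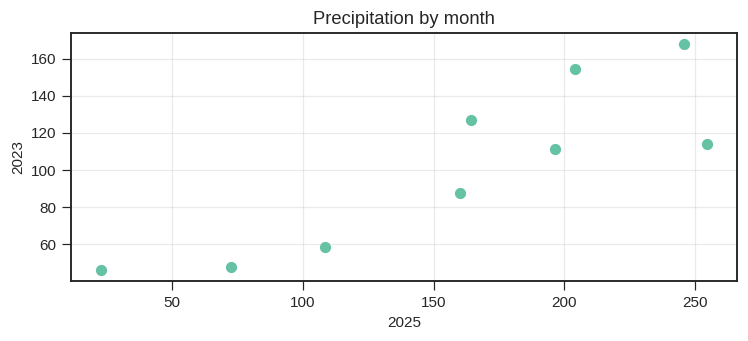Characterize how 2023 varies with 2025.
positive, strong

Points are positively correlated; strong (|r| ≈ 0.9).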